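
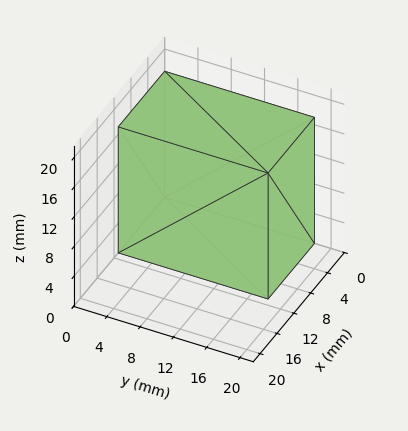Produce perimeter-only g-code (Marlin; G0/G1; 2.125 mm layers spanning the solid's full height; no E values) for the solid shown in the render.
Reading the render: the shape is a rectangular box, roughly 11 × 18 mm footprint and 17 mm tall (dimensions read to the nearest mm from the axis ticks). For the g-code, the solid's height is divided into equal slices at the stated Δz and each level perimeter traced with G1 moves after a G0 lift.

; perimeter-only toolpath
G21 ; units = mm
G90 ; absolute positioning
G28 ; home
; layer 1
G0 Z2.125
G0 X0.000 Y0.000
G1 X11.000 Y0.000
G1 X11.000 Y18.000
G1 X0.000 Y18.000
G1 X0.000 Y0.000
; layer 2
G0 Z4.250
G0 X0.000 Y0.000
G1 X11.000 Y0.000
G1 X11.000 Y18.000
G1 X0.000 Y18.000
G1 X0.000 Y0.000
; layer 3
G0 Z6.375
G0 X0.000 Y0.000
G1 X11.000 Y0.000
G1 X11.000 Y18.000
G1 X0.000 Y18.000
G1 X0.000 Y0.000
; layer 4
G0 Z8.500
G0 X0.000 Y0.000
G1 X11.000 Y0.000
G1 X11.000 Y18.000
G1 X0.000 Y18.000
G1 X0.000 Y0.000
; layer 5
G0 Z10.625
G0 X0.000 Y0.000
G1 X11.000 Y0.000
G1 X11.000 Y18.000
G1 X0.000 Y18.000
G1 X0.000 Y0.000
; layer 6
G0 Z12.750
G0 X0.000 Y0.000
G1 X11.000 Y0.000
G1 X11.000 Y18.000
G1 X0.000 Y18.000
G1 X0.000 Y0.000
; layer 7
G0 Z14.875
G0 X0.000 Y0.000
G1 X11.000 Y0.000
G1 X11.000 Y18.000
G1 X0.000 Y18.000
G1 X0.000 Y0.000
; layer 8
G0 Z17.000
G0 X0.000 Y0.000
G1 X11.000 Y0.000
G1 X11.000 Y18.000
G1 X0.000 Y18.000
G1 X0.000 Y0.000
M2 ; end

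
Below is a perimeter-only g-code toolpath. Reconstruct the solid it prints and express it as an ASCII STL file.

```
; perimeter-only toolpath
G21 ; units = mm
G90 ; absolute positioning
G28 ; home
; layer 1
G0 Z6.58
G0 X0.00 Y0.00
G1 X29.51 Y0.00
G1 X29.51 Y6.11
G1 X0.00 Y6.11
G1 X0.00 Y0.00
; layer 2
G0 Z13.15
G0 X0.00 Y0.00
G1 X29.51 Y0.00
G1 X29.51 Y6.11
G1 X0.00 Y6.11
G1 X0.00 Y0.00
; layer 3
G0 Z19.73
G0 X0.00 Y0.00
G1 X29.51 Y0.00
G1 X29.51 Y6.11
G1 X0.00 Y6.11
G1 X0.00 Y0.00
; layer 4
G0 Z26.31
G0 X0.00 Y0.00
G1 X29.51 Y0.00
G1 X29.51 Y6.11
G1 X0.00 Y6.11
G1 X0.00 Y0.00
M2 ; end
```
solid part
  facet normal 0.0000 0.0000 -1.0000
    outer loop
      vertex 29.51 6.11 0.00
      vertex 29.51 0.00 0.00
      vertex 0.00 0.00 0.00
    endloop
  endfacet
  facet normal 0.0000 0.0000 -1.0000
    outer loop
      vertex 0.00 6.11 0.00
      vertex 29.51 6.11 0.00
      vertex 0.00 0.00 0.00
    endloop
  endfacet
  facet normal 0.0000 0.0000 1.0000
    outer loop
      vertex 0.00 0.00 26.31
      vertex 29.51 0.00 26.31
      vertex 29.51 6.11 26.31
    endloop
  endfacet
  facet normal 0.0000 0.0000 1.0000
    outer loop
      vertex 0.00 0.00 26.31
      vertex 29.51 6.11 26.31
      vertex 0.00 6.11 26.31
    endloop
  endfacet
  facet normal 0.0000 -1.0000 0.0000
    outer loop
      vertex 0.00 0.00 0.00
      vertex 29.51 0.00 0.00
      vertex 29.51 0.00 26.31
    endloop
  endfacet
  facet normal 0.0000 -1.0000 0.0000
    outer loop
      vertex 0.00 0.00 0.00
      vertex 29.51 0.00 26.31
      vertex 0.00 0.00 26.31
    endloop
  endfacet
  facet normal 0.0000 1.0000 0.0000
    outer loop
      vertex 29.51 6.11 26.31
      vertex 29.51 6.11 0.00
      vertex 0.00 6.11 0.00
    endloop
  endfacet
  facet normal 0.0000 1.0000 0.0000
    outer loop
      vertex 0.00 6.11 26.31
      vertex 29.51 6.11 26.31
      vertex 0.00 6.11 0.00
    endloop
  endfacet
  facet normal -1.0000 0.0000 0.0000
    outer loop
      vertex 0.00 6.11 26.31
      vertex 0.00 6.11 0.00
      vertex 0.00 0.00 0.00
    endloop
  endfacet
  facet normal -1.0000 0.0000 0.0000
    outer loop
      vertex 0.00 0.00 26.31
      vertex 0.00 6.11 26.31
      vertex 0.00 0.00 0.00
    endloop
  endfacet
  facet normal 1.0000 0.0000 0.0000
    outer loop
      vertex 29.51 0.00 0.00
      vertex 29.51 6.11 0.00
      vertex 29.51 6.11 26.31
    endloop
  endfacet
  facet normal 1.0000 0.0000 0.0000
    outer loop
      vertex 29.51 0.00 0.00
      vertex 29.51 6.11 26.31
      vertex 29.51 0.00 26.31
    endloop
  endfacet
endsolid part

The G0 Z moves step by Δz≈6.58 mm. Every layer's G1 loop is the same polygon, so the solid is a straight extrusion of it from z=0 to z≈26.3. Closing with flat bottom and top caps and triangulating gives 12 facets — a rectangular box, roughly 29.5 × 6.11 mm footprint and 26.3 mm tall.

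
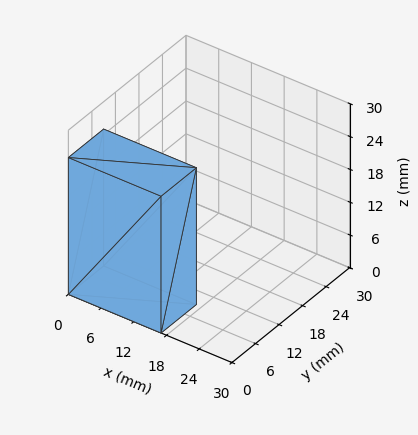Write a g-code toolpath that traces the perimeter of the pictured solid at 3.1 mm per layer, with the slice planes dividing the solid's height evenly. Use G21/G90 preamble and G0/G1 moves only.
Reading the render: the shape is a rectangular box, roughly 17 × 9 mm footprint and 25 mm tall (dimensions read to the nearest mm from the axis ticks). For the g-code, the solid's height is divided into equal slices at the stated Δz and each level perimeter traced with G1 moves after a G0 lift.

; perimeter-only toolpath
G21 ; units = mm
G90 ; absolute positioning
G28 ; home
; layer 1
G0 Z3.1
G0 X0.0 Y0.0
G1 X17.0 Y0.0
G1 X17.0 Y9.0
G1 X0.0 Y9.0
G1 X0.0 Y0.0
; layer 2
G0 Z6.2
G0 X0.0 Y0.0
G1 X17.0 Y0.0
G1 X17.0 Y9.0
G1 X0.0 Y9.0
G1 X0.0 Y0.0
; layer 3
G0 Z9.4
G0 X0.0 Y0.0
G1 X17.0 Y0.0
G1 X17.0 Y9.0
G1 X0.0 Y9.0
G1 X0.0 Y0.0
; layer 4
G0 Z12.5
G0 X0.0 Y0.0
G1 X17.0 Y0.0
G1 X17.0 Y9.0
G1 X0.0 Y9.0
G1 X0.0 Y0.0
; layer 5
G0 Z15.6
G0 X0.0 Y0.0
G1 X17.0 Y0.0
G1 X17.0 Y9.0
G1 X0.0 Y9.0
G1 X0.0 Y0.0
; layer 6
G0 Z18.8
G0 X0.0 Y0.0
G1 X17.0 Y0.0
G1 X17.0 Y9.0
G1 X0.0 Y9.0
G1 X0.0 Y0.0
; layer 7
G0 Z21.9
G0 X0.0 Y0.0
G1 X17.0 Y0.0
G1 X17.0 Y9.0
G1 X0.0 Y9.0
G1 X0.0 Y0.0
; layer 8
G0 Z25.0
G0 X0.0 Y0.0
G1 X17.0 Y0.0
G1 X17.0 Y9.0
G1 X0.0 Y9.0
G1 X0.0 Y0.0
M2 ; end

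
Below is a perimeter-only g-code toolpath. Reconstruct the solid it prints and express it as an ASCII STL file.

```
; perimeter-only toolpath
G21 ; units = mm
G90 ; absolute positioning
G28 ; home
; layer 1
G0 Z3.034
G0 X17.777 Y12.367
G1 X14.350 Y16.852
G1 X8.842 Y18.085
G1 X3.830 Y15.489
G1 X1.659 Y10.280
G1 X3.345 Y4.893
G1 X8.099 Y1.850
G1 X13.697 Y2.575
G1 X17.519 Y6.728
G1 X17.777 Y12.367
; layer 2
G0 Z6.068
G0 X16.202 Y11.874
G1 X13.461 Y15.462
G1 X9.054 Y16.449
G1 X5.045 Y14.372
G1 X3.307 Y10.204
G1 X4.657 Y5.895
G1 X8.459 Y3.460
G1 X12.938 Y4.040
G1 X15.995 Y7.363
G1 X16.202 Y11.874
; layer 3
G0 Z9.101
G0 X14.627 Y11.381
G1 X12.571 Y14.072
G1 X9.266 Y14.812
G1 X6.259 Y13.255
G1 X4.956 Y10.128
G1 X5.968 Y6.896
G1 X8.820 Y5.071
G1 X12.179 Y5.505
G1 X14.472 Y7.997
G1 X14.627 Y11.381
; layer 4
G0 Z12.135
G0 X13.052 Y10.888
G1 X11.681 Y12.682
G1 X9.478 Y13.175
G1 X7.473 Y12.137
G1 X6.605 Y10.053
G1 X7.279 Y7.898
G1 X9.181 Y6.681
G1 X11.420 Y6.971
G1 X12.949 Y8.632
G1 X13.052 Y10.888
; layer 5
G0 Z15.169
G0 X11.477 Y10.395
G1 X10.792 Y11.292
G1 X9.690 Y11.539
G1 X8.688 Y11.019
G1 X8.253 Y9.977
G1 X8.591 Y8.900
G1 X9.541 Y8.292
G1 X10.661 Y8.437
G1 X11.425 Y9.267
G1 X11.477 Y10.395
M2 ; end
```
solid part
  facet normal 0.0000 0.0000 -1.0000
    outer loop
      vertex 8.630 19.722 0.000
      vertex 15.240 18.242 0.000
      vertex 19.352 12.860 0.000
    endloop
  endfacet
  facet normal 0.0000 0.0000 -1.0000
    outer loop
      vertex 2.616 16.607 0.000
      vertex 8.630 19.722 0.000
      vertex 19.352 12.860 0.000
    endloop
  endfacet
  facet normal 0.0000 0.0000 -1.0000
    outer loop
      vertex 0.010 10.355 0.000
      vertex 2.616 16.607 0.000
      vertex 19.352 12.860 0.000
    endloop
  endfacet
  facet normal 0.0000 0.0000 -1.0000
    outer loop
      vertex 2.034 3.891 0.000
      vertex 0.010 10.355 0.000
      vertex 19.352 12.860 0.000
    endloop
  endfacet
  facet normal 0.0000 0.0000 -1.0000
    outer loop
      vertex 7.738 0.239 0.000
      vertex 2.034 3.891 0.000
      vertex 19.352 12.860 0.000
    endloop
  endfacet
  facet normal 0.0000 0.0000 -1.0000
    outer loop
      vertex 14.456 1.109 0.000
      vertex 7.738 0.239 0.000
      vertex 19.352 12.860 0.000
    endloop
  endfacet
  facet normal 0.0000 0.0000 -1.0000
    outer loop
      vertex 19.042 6.093 0.000
      vertex 14.456 1.109 0.000
      vertex 19.352 12.860 0.000
    endloop
  endfacet
  facet normal 0.7075 0.5406 0.4552
    outer loop
      vertex 19.352 12.860 0.000
      vertex 15.240 18.242 0.000
      vertex 9.902 9.902 18.203
    endloop
  endfacet
  facet normal 0.1945 0.8689 0.4552
    outer loop
      vertex 15.240 18.242 0.000
      vertex 8.630 19.722 0.000
      vertex 9.902 9.902 18.203
    endloop
  endfacet
  facet normal -0.4095 0.7907 0.4552
    outer loop
      vertex 8.630 19.722 0.000
      vertex 2.616 16.607 0.000
      vertex 9.902 9.902 18.203
    endloop
  endfacet
  facet normal -0.8219 0.3426 0.4552
    outer loop
      vertex 2.616 16.607 0.000
      vertex 0.010 10.355 0.000
      vertex 9.902 9.902 18.203
    endloop
  endfacet
  facet normal -0.8497 -0.2661 0.4551
    outer loop
      vertex 0.010 10.355 0.000
      vertex 2.034 3.891 0.000
      vertex 9.902 9.902 18.203
    endloop
  endfacet
  facet normal -0.4801 -0.7499 0.4552
    outer loop
      vertex 2.034 3.891 0.000
      vertex 7.738 0.239 0.000
      vertex 9.902 9.902 18.203
    endloop
  endfacet
  facet normal 0.1144 -0.8830 0.4552
    outer loop
      vertex 7.738 0.239 0.000
      vertex 14.456 1.109 0.000
      vertex 9.902 9.902 18.203
    endloop
  endfacet
  facet normal 0.6552 -0.6029 0.4552
    outer loop
      vertex 14.456 1.109 0.000
      vertex 19.042 6.093 0.000
      vertex 9.902 9.902 18.203
    endloop
  endfacet
  facet normal 0.8895 -0.0407 0.4551
    outer loop
      vertex 19.042 6.093 0.000
      vertex 19.352 12.860 0.000
      vertex 9.902 9.902 18.203
    endloop
  endfacet
endsolid part

The G0 Z moves step by Δz≈3.034 mm. The G1 loops shrink linearly with z, so the solid tapers from its base footprint up to z≈18.2. Closing with a flat bottom cap and the tapered top and triangulating gives 16 facets — a regular 9-sided pyramid, base circumscribed radius ≈ 9.9 mm, apex at z ≈ 18.2 mm.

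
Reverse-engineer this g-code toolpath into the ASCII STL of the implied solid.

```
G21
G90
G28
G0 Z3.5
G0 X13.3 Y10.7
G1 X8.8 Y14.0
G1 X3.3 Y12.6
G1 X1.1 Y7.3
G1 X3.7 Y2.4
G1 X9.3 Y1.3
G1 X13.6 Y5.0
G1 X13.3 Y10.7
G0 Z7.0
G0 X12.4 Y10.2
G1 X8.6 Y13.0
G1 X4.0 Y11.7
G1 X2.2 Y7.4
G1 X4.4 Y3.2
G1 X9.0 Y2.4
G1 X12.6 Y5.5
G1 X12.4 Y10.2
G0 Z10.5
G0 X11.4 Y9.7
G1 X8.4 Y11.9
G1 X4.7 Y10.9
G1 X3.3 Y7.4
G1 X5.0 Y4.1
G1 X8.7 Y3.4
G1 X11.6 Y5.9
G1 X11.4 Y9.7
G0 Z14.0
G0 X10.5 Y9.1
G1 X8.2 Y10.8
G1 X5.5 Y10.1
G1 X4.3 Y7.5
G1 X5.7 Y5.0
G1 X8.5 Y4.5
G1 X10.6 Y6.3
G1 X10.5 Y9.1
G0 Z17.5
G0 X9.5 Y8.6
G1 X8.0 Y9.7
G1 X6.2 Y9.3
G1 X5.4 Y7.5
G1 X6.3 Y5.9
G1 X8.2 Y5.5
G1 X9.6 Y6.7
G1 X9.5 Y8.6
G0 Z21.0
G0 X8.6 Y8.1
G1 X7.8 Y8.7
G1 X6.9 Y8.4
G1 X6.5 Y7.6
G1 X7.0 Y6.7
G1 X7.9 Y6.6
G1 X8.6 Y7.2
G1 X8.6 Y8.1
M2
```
solid part
  facet normal 0.0000 0.0000 -1.0000
    outer loop
      vertex 2.6 13.4 0.0
      vertex 9.0 15.1 0.0
      vertex 14.3 11.2 0.0
    endloop
  endfacet
  facet normal 0.0000 0.0000 -1.0000
    outer loop
      vertex 0.0 7.3 0.0
      vertex 2.6 13.4 0.0
      vertex 14.3 11.2 0.0
    endloop
  endfacet
  facet normal 0.0000 0.0000 -1.0000
    outer loop
      vertex 3.1 1.5 0.0
      vertex 0.0 7.3 0.0
      vertex 14.3 11.2 0.0
    endloop
  endfacet
  facet normal 0.0000 0.0000 -1.0000
    outer loop
      vertex 9.6 0.3 0.0
      vertex 3.1 1.5 0.0
      vertex 14.3 11.2 0.0
    endloop
  endfacet
  facet normal 0.0000 0.0000 -1.0000
    outer loop
      vertex 14.6 4.6 0.0
      vertex 9.6 0.3 0.0
      vertex 14.3 11.2 0.0
    endloop
  endfacet
  facet normal 0.5707 0.7755 0.2700
    outer loop
      vertex 14.3 11.2 0.0
      vertex 9.0 15.1 0.0
      vertex 7.6 7.6 24.5
    endloop
  endfacet
  facet normal -0.2471 0.9304 0.2707
    outer loop
      vertex 9.0 15.1 0.0
      vertex 2.6 13.4 0.0
      vertex 7.6 7.6 24.5
    endloop
  endfacet
  facet normal -0.8857 0.3775 0.2701
    outer loop
      vertex 2.6 13.4 0.0
      vertex 0.0 7.3 0.0
      vertex 7.6 7.6 24.5
    endloop
  endfacet
  facet normal -0.8494 -0.4540 0.2691
    outer loop
      vertex 0.0 7.3 0.0
      vertex 3.1 1.5 0.0
      vertex 7.6 7.6 24.5
    endloop
  endfacet
  facet normal -0.1749 -0.9474 0.2680
    outer loop
      vertex 3.1 1.5 0.0
      vertex 9.6 0.3 0.0
      vertex 7.6 7.6 24.5
    endloop
  endfacet
  facet normal 0.6280 -0.7303 0.2689
    outer loop
      vertex 9.6 0.3 0.0
      vertex 14.6 4.6 0.0
      vertex 7.6 7.6 24.5
    endloop
  endfacet
  facet normal 0.9620 0.0437 0.2695
    outer loop
      vertex 14.6 4.6 0.0
      vertex 14.3 11.2 0.0
      vertex 7.6 7.6 24.5
    endloop
  endfacet
endsolid part

The G0 Z moves step by Δz≈3.5 mm. The G1 loops shrink linearly with z, so the solid tapers from its base footprint up to z≈24.5. Closing with a flat bottom cap and the tapered top and triangulating gives 12 facets — a regular 7-sided pyramid, base circumscribed radius ≈ 7.6 mm, apex at z ≈ 24.5 mm.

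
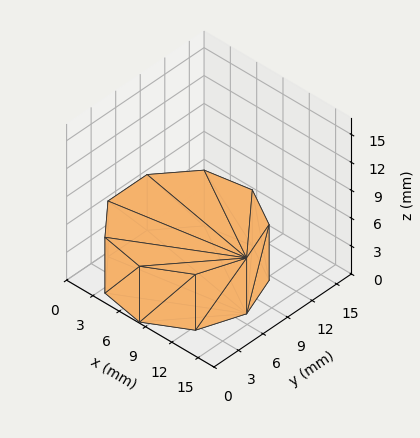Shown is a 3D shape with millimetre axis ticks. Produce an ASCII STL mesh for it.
Reading the render: the shape is a regular 9-sided prism (a cylinder approximated with 9 flat sides), circumscribed radius ≈ 7 mm, height ≈ 6 mm (dimensions read to the nearest mm from the axis ticks). For the STL, each face is triangulated and given an outward normal.

solid part
  facet normal 0.0000 0.0000 -1.0000
    outer loop
      vertex 8.22 13.89 0.00
      vertex 12.36 11.50 0.00
      vertex 14.00 7.00 0.00
    endloop
  endfacet
  facet normal 0.0000 0.0000 -1.0000
    outer loop
      vertex 3.50 13.06 0.00
      vertex 8.22 13.89 0.00
      vertex 14.00 7.00 0.00
    endloop
  endfacet
  facet normal 0.0000 0.0000 -1.0000
    outer loop
      vertex 0.42 9.39 0.00
      vertex 3.50 13.06 0.00
      vertex 14.00 7.00 0.00
    endloop
  endfacet
  facet normal 0.0000 0.0000 -1.0000
    outer loop
      vertex 0.42 4.61 0.00
      vertex 0.42 9.39 0.00
      vertex 14.00 7.00 0.00
    endloop
  endfacet
  facet normal 0.0000 0.0000 -1.0000
    outer loop
      vertex 3.50 0.94 0.00
      vertex 0.42 4.61 0.00
      vertex 14.00 7.00 0.00
    endloop
  endfacet
  facet normal 0.0000 0.0000 -1.0000
    outer loop
      vertex 8.22 0.11 0.00
      vertex 3.50 0.94 0.00
      vertex 14.00 7.00 0.00
    endloop
  endfacet
  facet normal 0.0000 0.0000 -1.0000
    outer loop
      vertex 12.36 2.50 0.00
      vertex 8.22 0.11 0.00
      vertex 14.00 7.00 0.00
    endloop
  endfacet
  facet normal 0.0000 0.0000 1.0000
    outer loop
      vertex 14.00 7.00 6.00
      vertex 12.36 11.50 6.00
      vertex 8.22 13.89 6.00
    endloop
  endfacet
  facet normal 0.0000 0.0000 1.0000
    outer loop
      vertex 14.00 7.00 6.00
      vertex 8.22 13.89 6.00
      vertex 3.50 13.06 6.00
    endloop
  endfacet
  facet normal 0.0000 0.0000 1.0000
    outer loop
      vertex 14.00 7.00 6.00
      vertex 3.50 13.06 6.00
      vertex 0.42 9.39 6.00
    endloop
  endfacet
  facet normal 0.0000 0.0000 1.0000
    outer loop
      vertex 14.00 7.00 6.00
      vertex 0.42 9.39 6.00
      vertex 0.42 4.61 6.00
    endloop
  endfacet
  facet normal 0.0000 0.0000 1.0000
    outer loop
      vertex 14.00 7.00 6.00
      vertex 0.42 4.61 6.00
      vertex 3.50 0.94 6.00
    endloop
  endfacet
  facet normal 0.0000 0.0000 1.0000
    outer loop
      vertex 14.00 7.00 6.00
      vertex 3.50 0.94 6.00
      vertex 8.22 0.11 6.00
    endloop
  endfacet
  facet normal 0.0000 0.0000 1.0000
    outer loop
      vertex 14.00 7.00 6.00
      vertex 8.22 0.11 6.00
      vertex 12.36 2.50 6.00
    endloop
  endfacet
  facet normal 0.9395 0.3424 0.0000
    outer loop
      vertex 14.00 7.00 0.00
      vertex 12.36 11.50 0.00
      vertex 12.36 11.50 6.00
    endloop
  endfacet
  facet normal 0.9395 0.3424 0.0000
    outer loop
      vertex 14.00 7.00 0.00
      vertex 12.36 11.50 6.00
      vertex 14.00 7.00 6.00
    endloop
  endfacet
  facet normal 0.5000 0.8660 0.0000
    outer loop
      vertex 12.36 11.50 0.00
      vertex 8.22 13.89 0.00
      vertex 8.22 13.89 6.00
    endloop
  endfacet
  facet normal 0.5000 0.8660 0.0000
    outer loop
      vertex 12.36 11.50 0.00
      vertex 8.22 13.89 6.00
      vertex 12.36 11.50 6.00
    endloop
  endfacet
  facet normal -0.1732 0.9849 0.0000
    outer loop
      vertex 8.22 13.89 0.00
      vertex 3.50 13.06 0.00
      vertex 3.50 13.06 6.00
    endloop
  endfacet
  facet normal -0.1732 0.9849 0.0000
    outer loop
      vertex 8.22 13.89 0.00
      vertex 3.50 13.06 6.00
      vertex 8.22 13.89 6.00
    endloop
  endfacet
  facet normal -0.7660 0.6428 0.0000
    outer loop
      vertex 3.50 13.06 0.00
      vertex 0.42 9.39 0.00
      vertex 0.42 9.39 6.00
    endloop
  endfacet
  facet normal -0.7660 0.6428 0.0000
    outer loop
      vertex 3.50 13.06 0.00
      vertex 0.42 9.39 6.00
      vertex 3.50 13.06 6.00
    endloop
  endfacet
  facet normal -1.0000 0.0000 0.0000
    outer loop
      vertex 0.42 9.39 0.00
      vertex 0.42 4.61 0.00
      vertex 0.42 4.61 6.00
    endloop
  endfacet
  facet normal -1.0000 0.0000 0.0000
    outer loop
      vertex 0.42 9.39 0.00
      vertex 0.42 4.61 6.00
      vertex 0.42 9.39 6.00
    endloop
  endfacet
  facet normal -0.7660 -0.6428 0.0000
    outer loop
      vertex 0.42 4.61 0.00
      vertex 3.50 0.94 0.00
      vertex 3.50 0.94 6.00
    endloop
  endfacet
  facet normal -0.7660 -0.6428 0.0000
    outer loop
      vertex 0.42 4.61 0.00
      vertex 3.50 0.94 6.00
      vertex 0.42 4.61 6.00
    endloop
  endfacet
  facet normal -0.1732 -0.9849 0.0000
    outer loop
      vertex 3.50 0.94 0.00
      vertex 8.22 0.11 0.00
      vertex 8.22 0.11 6.00
    endloop
  endfacet
  facet normal -0.1732 -0.9849 0.0000
    outer loop
      vertex 3.50 0.94 0.00
      vertex 8.22 0.11 6.00
      vertex 3.50 0.94 6.00
    endloop
  endfacet
  facet normal 0.5000 -0.8660 0.0000
    outer loop
      vertex 8.22 0.11 0.00
      vertex 12.36 2.50 0.00
      vertex 12.36 2.50 6.00
    endloop
  endfacet
  facet normal 0.5000 -0.8660 0.0000
    outer loop
      vertex 8.22 0.11 0.00
      vertex 12.36 2.50 6.00
      vertex 8.22 0.11 6.00
    endloop
  endfacet
  facet normal 0.9395 -0.3424 0.0000
    outer loop
      vertex 12.36 2.50 0.00
      vertex 14.00 7.00 0.00
      vertex 14.00 7.00 6.00
    endloop
  endfacet
  facet normal 0.9395 -0.3424 0.0000
    outer loop
      vertex 12.36 2.50 0.00
      vertex 14.00 7.00 6.00
      vertex 12.36 2.50 6.00
    endloop
  endfacet
endsolid part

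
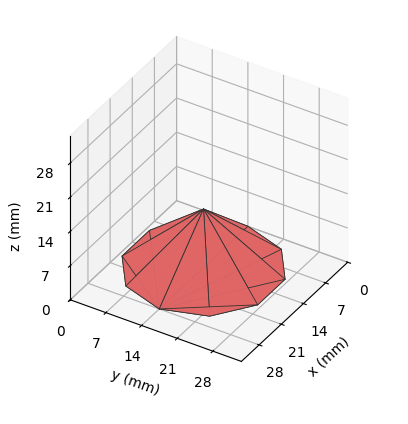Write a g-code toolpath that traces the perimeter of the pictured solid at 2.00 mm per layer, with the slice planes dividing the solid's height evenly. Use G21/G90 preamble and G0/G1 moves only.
Reading the render: the shape is a regular 10-sided pyramid, base circumscribed radius ≈ 14 mm, apex at z ≈ 12 mm (dimensions read to the nearest mm from the axis ticks). For the g-code, the solid's height is divided into equal slices at the stated Δz and each level perimeter traced with G1 moves after a G0 lift.

; perimeter-only toolpath
G21 ; units = mm
G90 ; absolute positioning
G28 ; home
; layer 1
G0 Z2.00
G0 X25.67 Y14.00
G1 X23.44 Y20.86
G1 X17.61 Y25.09
G1 X10.39 Y25.09
G1 X4.56 Y20.86
G1 X2.33 Y14.00
G1 X4.56 Y7.14
G1 X10.39 Y2.91
G1 X17.61 Y2.91
G1 X23.44 Y7.14
G1 X25.67 Y14.00
; layer 2
G0 Z4.00
G0 X23.33 Y14.00
G1 X21.55 Y19.49
G1 X16.89 Y22.87
G1 X11.11 Y22.87
G1 X6.45 Y19.49
G1 X4.67 Y14.00
G1 X6.45 Y8.51
G1 X11.11 Y5.13
G1 X16.89 Y5.13
G1 X21.55 Y8.51
G1 X23.33 Y14.00
; layer 3
G0 Z6.00
G0 X21.00 Y14.00
G1 X19.66 Y18.12
G1 X16.16 Y20.66
G1 X11.84 Y20.66
G1 X8.34 Y18.12
G1 X7.00 Y14.00
G1 X8.34 Y9.88
G1 X11.84 Y7.34
G1 X16.16 Y7.34
G1 X19.66 Y9.88
G1 X21.00 Y14.00
; layer 4
G0 Z8.00
G0 X18.67 Y14.00
G1 X17.78 Y16.74
G1 X15.44 Y18.44
G1 X12.56 Y18.44
G1 X10.22 Y16.74
G1 X9.33 Y14.00
G1 X10.22 Y11.26
G1 X12.56 Y9.56
G1 X15.44 Y9.56
G1 X17.78 Y11.26
G1 X18.67 Y14.00
; layer 5
G0 Z10.00
G0 X16.33 Y14.00
G1 X15.89 Y15.37
G1 X14.72 Y16.22
G1 X13.28 Y16.22
G1 X12.11 Y15.37
G1 X11.67 Y14.00
G1 X12.11 Y12.63
G1 X13.28 Y11.78
G1 X14.72 Y11.78
G1 X15.89 Y12.63
G1 X16.33 Y14.00
M2 ; end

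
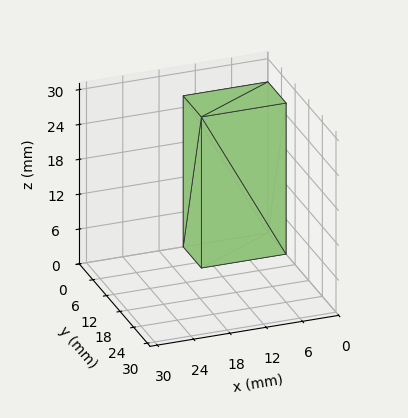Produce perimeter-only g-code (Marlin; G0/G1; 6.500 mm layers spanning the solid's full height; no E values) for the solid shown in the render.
Reading the render: the shape is a rectangular box, roughly 14 × 8 mm footprint and 26 mm tall (dimensions read to the nearest mm from the axis ticks). For the g-code, the solid's height is divided into equal slices at the stated Δz and each level perimeter traced with G1 moves after a G0 lift.

; perimeter-only toolpath
G21 ; units = mm
G90 ; absolute positioning
G28 ; home
; layer 1
G0 Z6.500
G0 X0.000 Y0.000
G1 X14.000 Y0.000
G1 X14.000 Y8.000
G1 X0.000 Y8.000
G1 X0.000 Y0.000
; layer 2
G0 Z13.000
G0 X0.000 Y0.000
G1 X14.000 Y0.000
G1 X14.000 Y8.000
G1 X0.000 Y8.000
G1 X0.000 Y0.000
; layer 3
G0 Z19.500
G0 X0.000 Y0.000
G1 X14.000 Y0.000
G1 X14.000 Y8.000
G1 X0.000 Y8.000
G1 X0.000 Y0.000
; layer 4
G0 Z26.000
G0 X0.000 Y0.000
G1 X14.000 Y0.000
G1 X14.000 Y8.000
G1 X0.000 Y8.000
G1 X0.000 Y0.000
M2 ; end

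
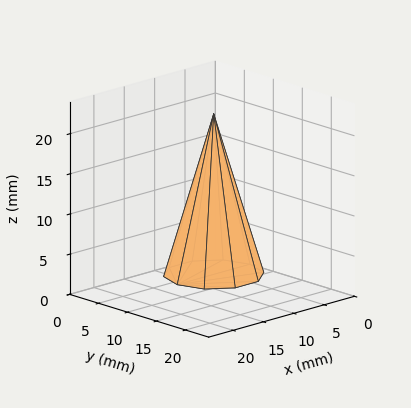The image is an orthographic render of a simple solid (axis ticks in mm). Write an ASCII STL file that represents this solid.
Reading the render: the shape is a regular 10-sided pyramid, base circumscribed radius ≈ 6 mm, apex at z ≈ 20 mm (dimensions read to the nearest mm from the axis ticks). For the STL, each face is triangulated and given an outward normal.

solid part
  facet normal 0.0000 0.0000 -1.0000
    outer loop
      vertex 7.9 11.7 0.0
      vertex 10.9 9.5 0.0
      vertex 12.0 6.0 0.0
    endloop
  endfacet
  facet normal 0.0000 0.0000 -1.0000
    outer loop
      vertex 4.1 11.7 0.0
      vertex 7.9 11.7 0.0
      vertex 12.0 6.0 0.0
    endloop
  endfacet
  facet normal 0.0000 0.0000 -1.0000
    outer loop
      vertex 1.1 9.5 0.0
      vertex 4.1 11.7 0.0
      vertex 12.0 6.0 0.0
    endloop
  endfacet
  facet normal 0.0000 0.0000 -1.0000
    outer loop
      vertex 0.0 6.0 0.0
      vertex 1.1 9.5 0.0
      vertex 12.0 6.0 0.0
    endloop
  endfacet
  facet normal 0.0000 0.0000 -1.0000
    outer loop
      vertex 1.1 2.5 0.0
      vertex 0.0 6.0 0.0
      vertex 12.0 6.0 0.0
    endloop
  endfacet
  facet normal 0.0000 0.0000 -1.0000
    outer loop
      vertex 4.1 0.3 0.0
      vertex 1.1 2.5 0.0
      vertex 12.0 6.0 0.0
    endloop
  endfacet
  facet normal 0.0000 0.0000 -1.0000
    outer loop
      vertex 7.9 0.3 0.0
      vertex 4.1 0.3 0.0
      vertex 12.0 6.0 0.0
    endloop
  endfacet
  facet normal 0.0000 0.0000 -1.0000
    outer loop
      vertex 10.9 2.5 0.0
      vertex 7.9 0.3 0.0
      vertex 12.0 6.0 0.0
    endloop
  endfacet
  facet normal 0.9172 0.2883 0.2752
    outer loop
      vertex 12.0 6.0 0.0
      vertex 10.9 9.5 0.0
      vertex 6.0 6.0 20.0
    endloop
  endfacet
  facet normal 0.5686 0.7753 0.2750
    outer loop
      vertex 10.9 9.5 0.0
      vertex 7.9 11.7 0.0
      vertex 6.0 6.0 20.0
    endloop
  endfacet
  facet normal 0.0000 0.9617 0.2741
    outer loop
      vertex 7.9 11.7 0.0
      vertex 4.1 11.7 0.0
      vertex 6.0 6.0 20.0
    endloop
  endfacet
  facet normal -0.5686 0.7753 0.2750
    outer loop
      vertex 4.1 11.7 0.0
      vertex 1.1 9.5 0.0
      vertex 6.0 6.0 20.0
    endloop
  endfacet
  facet normal -0.9172 0.2883 0.2752
    outer loop
      vertex 1.1 9.5 0.0
      vertex 0.0 6.0 0.0
      vertex 6.0 6.0 20.0
    endloop
  endfacet
  facet normal -0.9172 -0.2883 0.2752
    outer loop
      vertex 0.0 6.0 0.0
      vertex 1.1 2.5 0.0
      vertex 6.0 6.0 20.0
    endloop
  endfacet
  facet normal -0.5686 -0.7753 0.2750
    outer loop
      vertex 1.1 2.5 0.0
      vertex 4.1 0.3 0.0
      vertex 6.0 6.0 20.0
    endloop
  endfacet
  facet normal 0.0000 -0.9617 0.2741
    outer loop
      vertex 4.1 0.3 0.0
      vertex 7.9 0.3 0.0
      vertex 6.0 6.0 20.0
    endloop
  endfacet
  facet normal 0.5686 -0.7753 0.2750
    outer loop
      vertex 7.9 0.3 0.0
      vertex 10.9 2.5 0.0
      vertex 6.0 6.0 20.0
    endloop
  endfacet
  facet normal 0.9172 -0.2883 0.2752
    outer loop
      vertex 10.9 2.5 0.0
      vertex 12.0 6.0 0.0
      vertex 6.0 6.0 20.0
    endloop
  endfacet
endsolid part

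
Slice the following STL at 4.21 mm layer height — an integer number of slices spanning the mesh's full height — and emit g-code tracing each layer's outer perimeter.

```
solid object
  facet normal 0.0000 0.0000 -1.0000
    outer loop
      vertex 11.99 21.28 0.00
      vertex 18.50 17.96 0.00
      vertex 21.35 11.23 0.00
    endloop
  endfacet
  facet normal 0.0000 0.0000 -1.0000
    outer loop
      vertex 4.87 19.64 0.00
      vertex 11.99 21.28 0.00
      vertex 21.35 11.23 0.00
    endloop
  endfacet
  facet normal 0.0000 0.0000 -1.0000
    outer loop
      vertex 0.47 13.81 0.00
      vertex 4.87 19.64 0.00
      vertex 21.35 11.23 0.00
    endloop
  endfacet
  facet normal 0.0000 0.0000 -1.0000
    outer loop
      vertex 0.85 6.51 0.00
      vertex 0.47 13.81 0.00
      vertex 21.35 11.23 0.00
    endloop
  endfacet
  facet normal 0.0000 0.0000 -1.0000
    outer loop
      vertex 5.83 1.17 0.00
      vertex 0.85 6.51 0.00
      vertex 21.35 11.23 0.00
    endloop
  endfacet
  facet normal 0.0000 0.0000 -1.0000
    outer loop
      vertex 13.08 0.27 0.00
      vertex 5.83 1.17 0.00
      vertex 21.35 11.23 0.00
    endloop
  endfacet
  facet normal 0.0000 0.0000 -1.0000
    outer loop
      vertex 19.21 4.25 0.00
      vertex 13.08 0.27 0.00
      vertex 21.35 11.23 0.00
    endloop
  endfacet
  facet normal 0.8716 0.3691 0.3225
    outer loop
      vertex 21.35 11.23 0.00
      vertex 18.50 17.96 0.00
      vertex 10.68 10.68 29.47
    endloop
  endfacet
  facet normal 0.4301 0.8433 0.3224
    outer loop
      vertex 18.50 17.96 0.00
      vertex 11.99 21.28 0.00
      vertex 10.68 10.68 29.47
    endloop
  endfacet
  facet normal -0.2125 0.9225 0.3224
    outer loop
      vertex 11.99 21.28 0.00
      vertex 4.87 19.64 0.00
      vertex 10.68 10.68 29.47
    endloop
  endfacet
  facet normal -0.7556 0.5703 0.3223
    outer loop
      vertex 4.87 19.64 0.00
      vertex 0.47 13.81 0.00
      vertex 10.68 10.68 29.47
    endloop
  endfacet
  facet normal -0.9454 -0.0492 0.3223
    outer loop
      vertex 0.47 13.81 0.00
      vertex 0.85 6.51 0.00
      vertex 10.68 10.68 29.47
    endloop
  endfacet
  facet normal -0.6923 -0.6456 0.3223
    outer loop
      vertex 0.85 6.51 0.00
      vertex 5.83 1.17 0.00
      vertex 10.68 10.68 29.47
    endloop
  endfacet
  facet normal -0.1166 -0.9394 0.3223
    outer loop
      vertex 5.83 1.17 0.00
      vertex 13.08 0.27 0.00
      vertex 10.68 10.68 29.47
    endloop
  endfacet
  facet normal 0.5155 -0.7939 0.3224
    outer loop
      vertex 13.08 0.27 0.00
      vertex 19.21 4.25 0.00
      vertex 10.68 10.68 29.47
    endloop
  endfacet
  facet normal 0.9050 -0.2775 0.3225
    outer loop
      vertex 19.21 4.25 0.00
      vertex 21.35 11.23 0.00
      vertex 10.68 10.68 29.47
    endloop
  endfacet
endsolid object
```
; perimeter-only toolpath
G21 ; units = mm
G90 ; absolute positioning
G28 ; home
; layer 1
G0 Z4.21
G0 X19.83 Y11.15
G1 X17.38 Y16.92
G1 X11.80 Y19.77
G1 X5.70 Y18.36
G1 X1.93 Y13.36
G1 X2.25 Y7.11
G1 X6.52 Y2.53
G1 X12.74 Y1.76
G1 X17.99 Y5.17
G1 X19.83 Y11.15
; layer 2
G0 Z8.42
G0 X18.30 Y11.07
G1 X16.27 Y15.88
G1 X11.62 Y18.25
G1 X6.53 Y17.08
G1 X3.39 Y12.92
G1 X3.66 Y7.70
G1 X7.22 Y3.89
G1 X12.39 Y3.24
G1 X16.77 Y6.09
G1 X18.30 Y11.07
; layer 3
G0 Z12.63
G0 X16.78 Y10.99
G1 X15.15 Y14.84
G1 X11.43 Y16.74
G1 X7.36 Y15.80
G1 X4.85 Y12.47
G1 X5.06 Y8.30
G1 X7.91 Y5.25
G1 X12.05 Y4.73
G1 X15.55 Y7.01
G1 X16.78 Y10.99
; layer 4
G0 Z16.84
G0 X15.25 Y10.92
G1 X14.03 Y13.80
G1 X11.24 Y15.22
G1 X8.19 Y14.52
G1 X6.30 Y12.02
G1 X6.47 Y8.89
G1 X8.60 Y6.60
G1 X11.71 Y6.22
G1 X14.34 Y7.92
G1 X15.25 Y10.92
; layer 5
G0 Z21.05
G0 X13.73 Y10.84
G1 X12.91 Y12.76
G1 X11.05 Y13.71
G1 X9.02 Y13.24
G1 X7.76 Y11.57
G1 X7.87 Y9.49
G1 X9.29 Y7.96
G1 X11.37 Y7.71
G1 X13.12 Y8.84
G1 X13.73 Y10.84
; layer 6
G0 Z25.26
G0 X12.20 Y10.76
G1 X11.80 Y11.72
G1 X10.87 Y12.19
G1 X9.85 Y11.96
G1 X9.22 Y11.13
G1 X9.28 Y10.08
G1 X9.99 Y9.32
G1 X11.02 Y9.19
G1 X11.90 Y9.76
G1 X12.20 Y10.76
M2 ; end

The solid is a regular 9-sided pyramid, base circumscribed radius ≈ 10.7 mm, apex at z ≈ 29.5 mm. Slicing at Δz = 4.21 mm — 7 equal slices spanning the solid's height, so layer i sits at z = i·h/7 — gives 6 non-empty perimeters. Each is a 9-segment closed polygon; G0 lifts to the layer z and rapids to the start vertex, then G1 traces the edges. The cross-section shrinks linearly with z (the slice at the apex is degenerate and omitted).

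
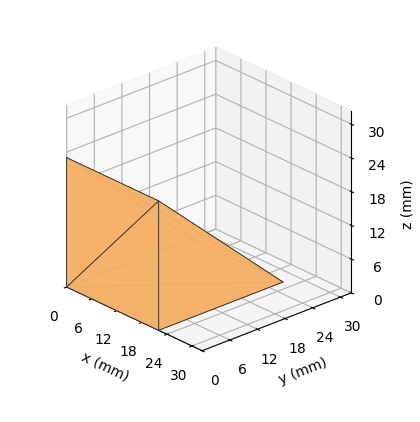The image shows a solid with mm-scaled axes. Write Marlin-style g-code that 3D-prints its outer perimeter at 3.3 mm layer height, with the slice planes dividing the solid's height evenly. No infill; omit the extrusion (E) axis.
Reading the render: the shape is a wedge (ramp): 22 × 27 mm base, rising to 23 mm along the y=0 edge and sloping linearly to z=0 at y=27 (dimensions read to the nearest mm from the axis ticks). For the g-code, the solid's height is divided into equal slices at the stated Δz and each level perimeter traced with G1 moves after a G0 lift.

; perimeter-only toolpath
G21 ; units = mm
G90 ; absolute positioning
G28 ; home
; layer 1
G0 Z3.3
G0 X0.0 Y0.0
G1 X22.0 Y0.0
G1 X22.0 Y23.1
G1 X0.0 Y23.1
G1 X0.0 Y0.0
; layer 2
G0 Z6.6
G0 X0.0 Y0.0
G1 X22.0 Y0.0
G1 X22.0 Y19.3
G1 X0.0 Y19.3
G1 X0.0 Y0.0
; layer 3
G0 Z9.9
G0 X0.0 Y0.0
G1 X22.0 Y0.0
G1 X22.0 Y15.4
G1 X0.0 Y15.4
G1 X0.0 Y0.0
; layer 4
G0 Z13.1
G0 X0.0 Y0.0
G1 X22.0 Y0.0
G1 X22.0 Y11.6
G1 X0.0 Y11.6
G1 X0.0 Y0.0
; layer 5
G0 Z16.4
G0 X0.0 Y0.0
G1 X22.0 Y0.0
G1 X22.0 Y7.7
G1 X0.0 Y7.7
G1 X0.0 Y0.0
; layer 6
G0 Z19.7
G0 X0.0 Y0.0
G1 X22.0 Y0.0
G1 X22.0 Y3.9
G1 X0.0 Y3.9
G1 X0.0 Y0.0
M2 ; end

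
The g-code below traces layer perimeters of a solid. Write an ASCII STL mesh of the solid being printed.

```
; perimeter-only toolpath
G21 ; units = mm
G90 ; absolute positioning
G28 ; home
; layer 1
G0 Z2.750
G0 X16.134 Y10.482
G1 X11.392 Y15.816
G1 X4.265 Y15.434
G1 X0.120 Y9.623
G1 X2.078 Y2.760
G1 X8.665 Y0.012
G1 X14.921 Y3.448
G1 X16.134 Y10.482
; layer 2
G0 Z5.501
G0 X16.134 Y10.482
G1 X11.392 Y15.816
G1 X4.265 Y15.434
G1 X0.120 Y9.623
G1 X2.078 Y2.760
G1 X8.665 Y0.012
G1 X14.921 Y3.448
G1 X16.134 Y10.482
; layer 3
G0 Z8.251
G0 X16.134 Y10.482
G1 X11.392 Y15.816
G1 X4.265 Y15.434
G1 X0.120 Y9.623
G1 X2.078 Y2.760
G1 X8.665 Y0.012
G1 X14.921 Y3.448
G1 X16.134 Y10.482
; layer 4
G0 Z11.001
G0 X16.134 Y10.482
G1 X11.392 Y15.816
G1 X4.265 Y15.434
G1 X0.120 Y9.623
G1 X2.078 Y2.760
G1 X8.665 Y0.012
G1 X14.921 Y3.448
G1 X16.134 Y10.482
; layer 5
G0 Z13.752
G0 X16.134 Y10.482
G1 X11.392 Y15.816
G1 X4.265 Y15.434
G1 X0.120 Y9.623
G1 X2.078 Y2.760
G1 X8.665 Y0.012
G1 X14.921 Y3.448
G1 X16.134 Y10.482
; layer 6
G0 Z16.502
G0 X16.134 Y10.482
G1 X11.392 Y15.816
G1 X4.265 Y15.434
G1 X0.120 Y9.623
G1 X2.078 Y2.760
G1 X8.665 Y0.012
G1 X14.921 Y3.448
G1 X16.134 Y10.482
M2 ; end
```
solid part
  facet normal 0.0000 0.0000 -1.0000
    outer loop
      vertex 4.265 15.434 0.000
      vertex 11.392 15.816 0.000
      vertex 16.134 10.482 0.000
    endloop
  endfacet
  facet normal 0.0000 0.0000 -1.0000
    outer loop
      vertex 0.120 9.623 0.000
      vertex 4.265 15.434 0.000
      vertex 16.134 10.482 0.000
    endloop
  endfacet
  facet normal 0.0000 0.0000 -1.0000
    outer loop
      vertex 2.078 2.760 0.000
      vertex 0.120 9.623 0.000
      vertex 16.134 10.482 0.000
    endloop
  endfacet
  facet normal 0.0000 0.0000 -1.0000
    outer loop
      vertex 8.665 0.012 0.000
      vertex 2.078 2.760 0.000
      vertex 16.134 10.482 0.000
    endloop
  endfacet
  facet normal 0.0000 0.0000 -1.0000
    outer loop
      vertex 14.921 3.448 0.000
      vertex 8.665 0.012 0.000
      vertex 16.134 10.482 0.000
    endloop
  endfacet
  facet normal 0.0000 0.0000 1.0000
    outer loop
      vertex 16.134 10.482 16.502
      vertex 11.392 15.816 16.502
      vertex 4.265 15.434 16.502
    endloop
  endfacet
  facet normal 0.0000 0.0000 1.0000
    outer loop
      vertex 16.134 10.482 16.502
      vertex 4.265 15.434 16.502
      vertex 0.120 9.623 16.502
    endloop
  endfacet
  facet normal 0.0000 0.0000 1.0000
    outer loop
      vertex 16.134 10.482 16.502
      vertex 0.120 9.623 16.502
      vertex 2.078 2.760 16.502
    endloop
  endfacet
  facet normal 0.0000 0.0000 1.0000
    outer loop
      vertex 16.134 10.482 16.502
      vertex 2.078 2.760 16.502
      vertex 8.665 0.012 16.502
    endloop
  endfacet
  facet normal 0.0000 0.0000 1.0000
    outer loop
      vertex 16.134 10.482 16.502
      vertex 8.665 0.012 16.502
      vertex 14.921 3.448 16.502
    endloop
  endfacet
  facet normal 0.7474 0.6644 0.0000
    outer loop
      vertex 16.134 10.482 0.000
      vertex 11.392 15.816 0.000
      vertex 11.392 15.816 16.502
    endloop
  endfacet
  facet normal 0.7474 0.6644 0.0000
    outer loop
      vertex 16.134 10.482 0.000
      vertex 11.392 15.816 16.502
      vertex 16.134 10.482 16.502
    endloop
  endfacet
  facet normal -0.0535 0.9986 0.0000
    outer loop
      vertex 11.392 15.816 0.000
      vertex 4.265 15.434 0.000
      vertex 4.265 15.434 16.502
    endloop
  endfacet
  facet normal -0.0535 0.9986 0.0000
    outer loop
      vertex 11.392 15.816 0.000
      vertex 4.265 15.434 16.502
      vertex 11.392 15.816 16.502
    endloop
  endfacet
  facet normal -0.8141 0.5807 0.0000
    outer loop
      vertex 4.265 15.434 0.000
      vertex 0.120 9.623 0.000
      vertex 0.120 9.623 16.502
    endloop
  endfacet
  facet normal -0.8141 0.5807 0.0000
    outer loop
      vertex 4.265 15.434 0.000
      vertex 0.120 9.623 16.502
      vertex 4.265 15.434 16.502
    endloop
  endfacet
  facet normal -0.9616 -0.2744 0.0000
    outer loop
      vertex 0.120 9.623 0.000
      vertex 2.078 2.760 0.000
      vertex 2.078 2.760 16.502
    endloop
  endfacet
  facet normal -0.9616 -0.2744 0.0000
    outer loop
      vertex 0.120 9.623 0.000
      vertex 2.078 2.760 16.502
      vertex 0.120 9.623 16.502
    endloop
  endfacet
  facet normal -0.3850 -0.9229 0.0000
    outer loop
      vertex 2.078 2.760 0.000
      vertex 8.665 0.012 0.000
      vertex 8.665 0.012 16.502
    endloop
  endfacet
  facet normal -0.3850 -0.9229 0.0000
    outer loop
      vertex 2.078 2.760 0.000
      vertex 8.665 0.012 16.502
      vertex 2.078 2.760 16.502
    endloop
  endfacet
  facet normal 0.4814 -0.8765 0.0000
    outer loop
      vertex 8.665 0.012 0.000
      vertex 14.921 3.448 0.000
      vertex 14.921 3.448 16.502
    endloop
  endfacet
  facet normal 0.4814 -0.8765 0.0000
    outer loop
      vertex 8.665 0.012 0.000
      vertex 14.921 3.448 16.502
      vertex 8.665 0.012 16.502
    endloop
  endfacet
  facet normal 0.9855 -0.1699 0.0000
    outer loop
      vertex 14.921 3.448 0.000
      vertex 16.134 10.482 0.000
      vertex 16.134 10.482 16.502
    endloop
  endfacet
  facet normal 0.9855 -0.1699 0.0000
    outer loop
      vertex 14.921 3.448 0.000
      vertex 16.134 10.482 16.502
      vertex 14.921 3.448 16.502
    endloop
  endfacet
endsolid part

The G0 Z moves step by Δz≈2.750 mm. Every layer's G1 loop is the same polygon, so the solid is a straight extrusion of it from z=0 to z≈16.5. Closing with flat bottom and top caps and triangulating gives 24 facets — a regular 7-sided prism (a cylinder approximated with 7 flat sides), circumscribed radius ≈ 8.22 mm, height ≈ 16.5 mm.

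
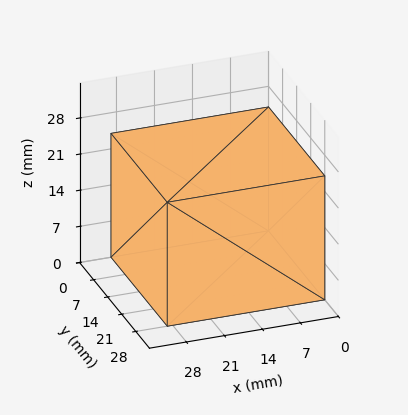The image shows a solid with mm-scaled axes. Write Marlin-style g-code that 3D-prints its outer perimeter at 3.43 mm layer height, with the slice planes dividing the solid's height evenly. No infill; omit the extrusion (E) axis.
Reading the render: the shape is a rectangular box, roughly 29 × 28 mm footprint and 24 mm tall (dimensions read to the nearest mm from the axis ticks). For the g-code, the solid's height is divided into equal slices at the stated Δz and each level perimeter traced with G1 moves after a G0 lift.

; perimeter-only toolpath
G21 ; units = mm
G90 ; absolute positioning
G28 ; home
; layer 1
G0 Z3.43
G0 X0.00 Y0.00
G1 X29.00 Y0.00
G1 X29.00 Y28.00
G1 X0.00 Y28.00
G1 X0.00 Y0.00
; layer 2
G0 Z6.86
G0 X0.00 Y0.00
G1 X29.00 Y0.00
G1 X29.00 Y28.00
G1 X0.00 Y28.00
G1 X0.00 Y0.00
; layer 3
G0 Z10.29
G0 X0.00 Y0.00
G1 X29.00 Y0.00
G1 X29.00 Y28.00
G1 X0.00 Y28.00
G1 X0.00 Y0.00
; layer 4
G0 Z13.71
G0 X0.00 Y0.00
G1 X29.00 Y0.00
G1 X29.00 Y28.00
G1 X0.00 Y28.00
G1 X0.00 Y0.00
; layer 5
G0 Z17.14
G0 X0.00 Y0.00
G1 X29.00 Y0.00
G1 X29.00 Y28.00
G1 X0.00 Y28.00
G1 X0.00 Y0.00
; layer 6
G0 Z20.57
G0 X0.00 Y0.00
G1 X29.00 Y0.00
G1 X29.00 Y28.00
G1 X0.00 Y28.00
G1 X0.00 Y0.00
; layer 7
G0 Z24.00
G0 X0.00 Y0.00
G1 X29.00 Y0.00
G1 X29.00 Y28.00
G1 X0.00 Y28.00
G1 X0.00 Y0.00
M2 ; end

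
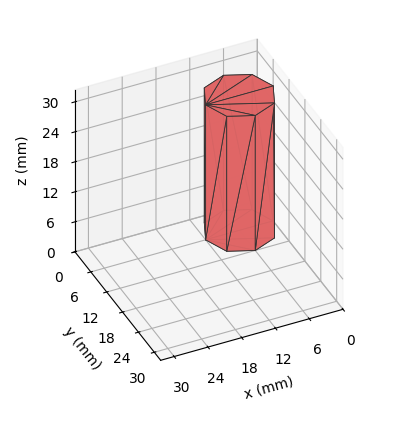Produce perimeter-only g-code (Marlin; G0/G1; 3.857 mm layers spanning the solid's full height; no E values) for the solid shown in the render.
Reading the render: the shape is a regular 8-sided prism (a cylinder approximated with 8 flat sides), circumscribed radius ≈ 6 mm, height ≈ 27 mm (dimensions read to the nearest mm from the axis ticks). For the g-code, the solid's height is divided into equal slices at the stated Δz and each level perimeter traced with G1 moves after a G0 lift.

; perimeter-only toolpath
G21 ; units = mm
G90 ; absolute positioning
G28 ; home
; layer 1
G0 Z3.857
G0 X12.000 Y6.000
G1 X10.243 Y10.243
G1 X6.000 Y12.000
G1 X1.757 Y10.243
G1 X0.000 Y6.000
G1 X1.757 Y1.757
G1 X6.000 Y0.000
G1 X10.243 Y1.757
G1 X12.000 Y6.000
; layer 2
G0 Z7.714
G0 X12.000 Y6.000
G1 X10.243 Y10.243
G1 X6.000 Y12.000
G1 X1.757 Y10.243
G1 X0.000 Y6.000
G1 X1.757 Y1.757
G1 X6.000 Y0.000
G1 X10.243 Y1.757
G1 X12.000 Y6.000
; layer 3
G0 Z11.571
G0 X12.000 Y6.000
G1 X10.243 Y10.243
G1 X6.000 Y12.000
G1 X1.757 Y10.243
G1 X0.000 Y6.000
G1 X1.757 Y1.757
G1 X6.000 Y0.000
G1 X10.243 Y1.757
G1 X12.000 Y6.000
; layer 4
G0 Z15.429
G0 X12.000 Y6.000
G1 X10.243 Y10.243
G1 X6.000 Y12.000
G1 X1.757 Y10.243
G1 X0.000 Y6.000
G1 X1.757 Y1.757
G1 X6.000 Y0.000
G1 X10.243 Y1.757
G1 X12.000 Y6.000
; layer 5
G0 Z19.286
G0 X12.000 Y6.000
G1 X10.243 Y10.243
G1 X6.000 Y12.000
G1 X1.757 Y10.243
G1 X0.000 Y6.000
G1 X1.757 Y1.757
G1 X6.000 Y0.000
G1 X10.243 Y1.757
G1 X12.000 Y6.000
; layer 6
G0 Z23.143
G0 X12.000 Y6.000
G1 X10.243 Y10.243
G1 X6.000 Y12.000
G1 X1.757 Y10.243
G1 X0.000 Y6.000
G1 X1.757 Y1.757
G1 X6.000 Y0.000
G1 X10.243 Y1.757
G1 X12.000 Y6.000
; layer 7
G0 Z27.000
G0 X12.000 Y6.000
G1 X10.243 Y10.243
G1 X6.000 Y12.000
G1 X1.757 Y10.243
G1 X0.000 Y6.000
G1 X1.757 Y1.757
G1 X6.000 Y0.000
G1 X10.243 Y1.757
G1 X12.000 Y6.000
M2 ; end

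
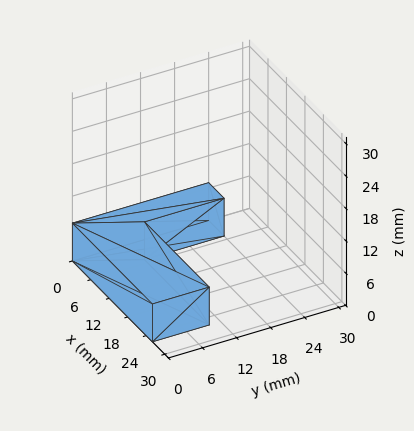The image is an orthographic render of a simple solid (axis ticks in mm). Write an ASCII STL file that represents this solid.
Reading the render: the shape is an L-shaped prism: outer 26 × 24 mm, arm thicknesses ≈ 10 mm (horizontal) and 5 mm (vertical), extruded 7 mm in z (dimensions read to the nearest mm from the axis ticks). For the STL, each face is triangulated and given an outward normal.

solid part
  facet normal 0.0000 0.0000 -1.0000
    outer loop
      vertex 26.000 10.000 0.000
      vertex 26.000 0.000 0.000
      vertex 0.000 0.000 0.000
    endloop
  endfacet
  facet normal 0.0000 0.0000 -1.0000
    outer loop
      vertex 5.000 10.000 0.000
      vertex 26.000 10.000 0.000
      vertex 0.000 0.000 0.000
    endloop
  endfacet
  facet normal 0.0000 0.0000 -1.0000
    outer loop
      vertex 5.000 24.000 0.000
      vertex 5.000 10.000 0.000
      vertex 0.000 0.000 0.000
    endloop
  endfacet
  facet normal 0.0000 0.0000 -1.0000
    outer loop
      vertex 0.000 24.000 0.000
      vertex 5.000 24.000 0.000
      vertex 0.000 0.000 0.000
    endloop
  endfacet
  facet normal 0.0000 0.0000 1.0000
    outer loop
      vertex 0.000 0.000 7.000
      vertex 26.000 0.000 7.000
      vertex 26.000 10.000 7.000
    endloop
  endfacet
  facet normal 0.0000 0.0000 1.0000
    outer loop
      vertex 0.000 0.000 7.000
      vertex 26.000 10.000 7.000
      vertex 5.000 10.000 7.000
    endloop
  endfacet
  facet normal 0.0000 0.0000 1.0000
    outer loop
      vertex 0.000 0.000 7.000
      vertex 5.000 10.000 7.000
      vertex 5.000 24.000 7.000
    endloop
  endfacet
  facet normal 0.0000 0.0000 1.0000
    outer loop
      vertex 0.000 0.000 7.000
      vertex 5.000 24.000 7.000
      vertex 0.000 24.000 7.000
    endloop
  endfacet
  facet normal 0.0000 -1.0000 0.0000
    outer loop
      vertex 0.000 0.000 0.000
      vertex 26.000 0.000 0.000
      vertex 26.000 0.000 7.000
    endloop
  endfacet
  facet normal 0.0000 -1.0000 0.0000
    outer loop
      vertex 0.000 0.000 0.000
      vertex 26.000 0.000 7.000
      vertex 0.000 0.000 7.000
    endloop
  endfacet
  facet normal 1.0000 0.0000 0.0000
    outer loop
      vertex 26.000 0.000 0.000
      vertex 26.000 10.000 0.000
      vertex 26.000 10.000 7.000
    endloop
  endfacet
  facet normal 1.0000 0.0000 0.0000
    outer loop
      vertex 26.000 0.000 0.000
      vertex 26.000 10.000 7.000
      vertex 26.000 0.000 7.000
    endloop
  endfacet
  facet normal 0.0000 1.0000 0.0000
    outer loop
      vertex 26.000 10.000 0.000
      vertex 5.000 10.000 0.000
      vertex 5.000 10.000 7.000
    endloop
  endfacet
  facet normal 0.0000 1.0000 0.0000
    outer loop
      vertex 26.000 10.000 0.000
      vertex 5.000 10.000 7.000
      vertex 26.000 10.000 7.000
    endloop
  endfacet
  facet normal 1.0000 0.0000 0.0000
    outer loop
      vertex 5.000 10.000 0.000
      vertex 5.000 24.000 0.000
      vertex 5.000 24.000 7.000
    endloop
  endfacet
  facet normal 1.0000 0.0000 0.0000
    outer loop
      vertex 5.000 10.000 0.000
      vertex 5.000 24.000 7.000
      vertex 5.000 10.000 7.000
    endloop
  endfacet
  facet normal 0.0000 1.0000 0.0000
    outer loop
      vertex 5.000 24.000 0.000
      vertex 0.000 24.000 0.000
      vertex 0.000 24.000 7.000
    endloop
  endfacet
  facet normal 0.0000 1.0000 0.0000
    outer loop
      vertex 5.000 24.000 0.000
      vertex 0.000 24.000 7.000
      vertex 5.000 24.000 7.000
    endloop
  endfacet
  facet normal -1.0000 0.0000 0.0000
    outer loop
      vertex 0.000 24.000 0.000
      vertex 0.000 0.000 0.000
      vertex 0.000 0.000 7.000
    endloop
  endfacet
  facet normal -1.0000 0.0000 0.0000
    outer loop
      vertex 0.000 24.000 0.000
      vertex 0.000 0.000 7.000
      vertex 0.000 24.000 7.000
    endloop
  endfacet
endsolid part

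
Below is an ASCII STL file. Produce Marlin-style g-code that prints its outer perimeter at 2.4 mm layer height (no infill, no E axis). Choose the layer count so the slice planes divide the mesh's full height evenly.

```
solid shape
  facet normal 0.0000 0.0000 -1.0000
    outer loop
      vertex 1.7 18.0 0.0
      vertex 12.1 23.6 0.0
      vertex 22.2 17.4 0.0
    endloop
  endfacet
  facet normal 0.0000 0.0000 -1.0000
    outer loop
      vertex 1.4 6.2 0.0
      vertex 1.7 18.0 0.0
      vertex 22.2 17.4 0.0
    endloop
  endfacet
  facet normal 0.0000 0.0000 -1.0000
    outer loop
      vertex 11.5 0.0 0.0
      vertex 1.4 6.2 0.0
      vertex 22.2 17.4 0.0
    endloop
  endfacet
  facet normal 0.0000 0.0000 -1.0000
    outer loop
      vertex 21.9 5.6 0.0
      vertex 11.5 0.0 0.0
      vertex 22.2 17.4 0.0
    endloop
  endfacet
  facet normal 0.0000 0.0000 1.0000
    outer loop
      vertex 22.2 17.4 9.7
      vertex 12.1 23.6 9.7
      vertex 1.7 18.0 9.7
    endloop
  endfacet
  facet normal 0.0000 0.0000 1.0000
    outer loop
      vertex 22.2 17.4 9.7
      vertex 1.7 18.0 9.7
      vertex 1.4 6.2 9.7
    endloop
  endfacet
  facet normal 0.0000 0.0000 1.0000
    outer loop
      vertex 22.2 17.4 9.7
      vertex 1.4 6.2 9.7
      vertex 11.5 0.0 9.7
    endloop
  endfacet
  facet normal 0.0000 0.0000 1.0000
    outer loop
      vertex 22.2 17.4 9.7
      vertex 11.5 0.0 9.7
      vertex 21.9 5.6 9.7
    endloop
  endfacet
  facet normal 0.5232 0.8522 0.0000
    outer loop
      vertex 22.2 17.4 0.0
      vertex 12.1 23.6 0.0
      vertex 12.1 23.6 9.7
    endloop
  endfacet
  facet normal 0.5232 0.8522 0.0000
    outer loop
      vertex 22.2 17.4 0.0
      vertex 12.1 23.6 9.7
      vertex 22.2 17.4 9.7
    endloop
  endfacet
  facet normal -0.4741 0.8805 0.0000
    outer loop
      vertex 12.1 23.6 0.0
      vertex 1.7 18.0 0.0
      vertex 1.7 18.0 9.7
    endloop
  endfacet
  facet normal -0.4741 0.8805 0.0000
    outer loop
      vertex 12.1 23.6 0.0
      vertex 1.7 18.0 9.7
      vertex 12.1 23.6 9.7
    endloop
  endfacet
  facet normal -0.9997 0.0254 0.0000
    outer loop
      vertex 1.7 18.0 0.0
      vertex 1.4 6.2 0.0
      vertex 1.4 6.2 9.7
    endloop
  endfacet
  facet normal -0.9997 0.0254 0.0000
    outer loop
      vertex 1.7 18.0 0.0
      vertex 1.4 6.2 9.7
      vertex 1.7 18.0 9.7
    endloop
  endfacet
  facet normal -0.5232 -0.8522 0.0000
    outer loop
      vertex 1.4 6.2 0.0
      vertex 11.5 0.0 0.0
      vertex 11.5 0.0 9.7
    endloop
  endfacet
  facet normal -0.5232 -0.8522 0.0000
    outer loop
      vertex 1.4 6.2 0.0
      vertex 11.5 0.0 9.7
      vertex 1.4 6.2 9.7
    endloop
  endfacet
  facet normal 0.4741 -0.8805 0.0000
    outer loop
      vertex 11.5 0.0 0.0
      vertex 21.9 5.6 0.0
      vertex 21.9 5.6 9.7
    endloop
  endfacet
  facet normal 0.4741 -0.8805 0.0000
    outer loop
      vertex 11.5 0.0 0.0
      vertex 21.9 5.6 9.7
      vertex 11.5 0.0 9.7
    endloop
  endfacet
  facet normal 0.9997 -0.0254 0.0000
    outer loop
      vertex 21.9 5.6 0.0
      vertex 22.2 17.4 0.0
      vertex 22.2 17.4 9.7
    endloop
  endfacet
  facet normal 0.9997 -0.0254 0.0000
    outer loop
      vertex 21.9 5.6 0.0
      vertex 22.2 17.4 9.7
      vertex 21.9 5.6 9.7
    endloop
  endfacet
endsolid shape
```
; perimeter-only toolpath
G21 ; units = mm
G90 ; absolute positioning
G28 ; home
; layer 1
G0 Z2.4
G0 X22.2 Y17.4
G1 X12.1 Y23.6
G1 X1.7 Y18.0
G1 X1.4 Y6.2
G1 X11.5 Y0.0
G1 X21.9 Y5.6
G1 X22.2 Y17.4
; layer 2
G0 Z4.8
G0 X22.2 Y17.4
G1 X12.1 Y23.6
G1 X1.7 Y18.0
G1 X1.4 Y6.2
G1 X11.5 Y0.0
G1 X21.9 Y5.6
G1 X22.2 Y17.4
; layer 3
G0 Z7.3
G0 X22.2 Y17.4
G1 X12.1 Y23.6
G1 X1.7 Y18.0
G1 X1.4 Y6.2
G1 X11.5 Y0.0
G1 X21.9 Y5.6
G1 X22.2 Y17.4
; layer 4
G0 Z9.7
G0 X22.2 Y17.4
G1 X12.1 Y23.6
G1 X1.7 Y18.0
G1 X1.4 Y6.2
G1 X11.5 Y0.0
G1 X21.9 Y5.6
G1 X22.2 Y17.4
M2 ; end

The solid is a regular 6-sided prism (a cylinder approximated with 6 flat sides), circumscribed radius ≈ 11.8 mm, height ≈ 9.7 mm. Slicing at Δz = 2.4 mm — 4 equal slices spanning the solid's height, so layer i sits at z = i·h/4 — gives 4 non-empty perimeters. Each is a 6-segment closed polygon; G0 lifts to the layer z and rapids to the start vertex, then G1 traces the edges.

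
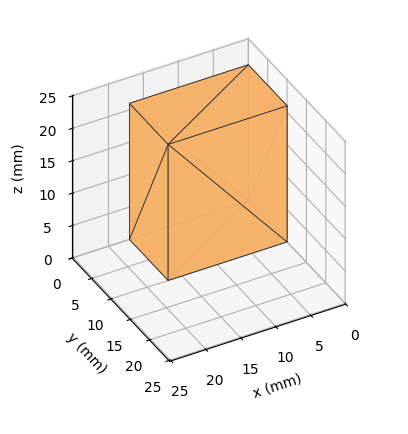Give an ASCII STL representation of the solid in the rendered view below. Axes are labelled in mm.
Reading the render: the shape is a rectangular box, roughly 17 × 10 mm footprint and 21 mm tall (dimensions read to the nearest mm from the axis ticks). For the STL, each face is triangulated and given an outward normal.

solid part
  facet normal 0.0000 0.0000 -1.0000
    outer loop
      vertex 17.00 10.00 0.00
      vertex 17.00 0.00 0.00
      vertex 0.00 0.00 0.00
    endloop
  endfacet
  facet normal 0.0000 0.0000 -1.0000
    outer loop
      vertex 0.00 10.00 0.00
      vertex 17.00 10.00 0.00
      vertex 0.00 0.00 0.00
    endloop
  endfacet
  facet normal 0.0000 0.0000 1.0000
    outer loop
      vertex 0.00 0.00 21.00
      vertex 17.00 0.00 21.00
      vertex 17.00 10.00 21.00
    endloop
  endfacet
  facet normal 0.0000 0.0000 1.0000
    outer loop
      vertex 0.00 0.00 21.00
      vertex 17.00 10.00 21.00
      vertex 0.00 10.00 21.00
    endloop
  endfacet
  facet normal 0.0000 -1.0000 0.0000
    outer loop
      vertex 0.00 0.00 0.00
      vertex 17.00 0.00 0.00
      vertex 17.00 0.00 21.00
    endloop
  endfacet
  facet normal 0.0000 -1.0000 0.0000
    outer loop
      vertex 0.00 0.00 0.00
      vertex 17.00 0.00 21.00
      vertex 0.00 0.00 21.00
    endloop
  endfacet
  facet normal 0.0000 1.0000 0.0000
    outer loop
      vertex 17.00 10.00 21.00
      vertex 17.00 10.00 0.00
      vertex 0.00 10.00 0.00
    endloop
  endfacet
  facet normal 0.0000 1.0000 0.0000
    outer loop
      vertex 0.00 10.00 21.00
      vertex 17.00 10.00 21.00
      vertex 0.00 10.00 0.00
    endloop
  endfacet
  facet normal -1.0000 0.0000 0.0000
    outer loop
      vertex 0.00 10.00 21.00
      vertex 0.00 10.00 0.00
      vertex 0.00 0.00 0.00
    endloop
  endfacet
  facet normal -1.0000 0.0000 0.0000
    outer loop
      vertex 0.00 0.00 21.00
      vertex 0.00 10.00 21.00
      vertex 0.00 0.00 0.00
    endloop
  endfacet
  facet normal 1.0000 0.0000 0.0000
    outer loop
      vertex 17.00 0.00 0.00
      vertex 17.00 10.00 0.00
      vertex 17.00 10.00 21.00
    endloop
  endfacet
  facet normal 1.0000 0.0000 0.0000
    outer loop
      vertex 17.00 0.00 0.00
      vertex 17.00 10.00 21.00
      vertex 17.00 0.00 21.00
    endloop
  endfacet
endsolid part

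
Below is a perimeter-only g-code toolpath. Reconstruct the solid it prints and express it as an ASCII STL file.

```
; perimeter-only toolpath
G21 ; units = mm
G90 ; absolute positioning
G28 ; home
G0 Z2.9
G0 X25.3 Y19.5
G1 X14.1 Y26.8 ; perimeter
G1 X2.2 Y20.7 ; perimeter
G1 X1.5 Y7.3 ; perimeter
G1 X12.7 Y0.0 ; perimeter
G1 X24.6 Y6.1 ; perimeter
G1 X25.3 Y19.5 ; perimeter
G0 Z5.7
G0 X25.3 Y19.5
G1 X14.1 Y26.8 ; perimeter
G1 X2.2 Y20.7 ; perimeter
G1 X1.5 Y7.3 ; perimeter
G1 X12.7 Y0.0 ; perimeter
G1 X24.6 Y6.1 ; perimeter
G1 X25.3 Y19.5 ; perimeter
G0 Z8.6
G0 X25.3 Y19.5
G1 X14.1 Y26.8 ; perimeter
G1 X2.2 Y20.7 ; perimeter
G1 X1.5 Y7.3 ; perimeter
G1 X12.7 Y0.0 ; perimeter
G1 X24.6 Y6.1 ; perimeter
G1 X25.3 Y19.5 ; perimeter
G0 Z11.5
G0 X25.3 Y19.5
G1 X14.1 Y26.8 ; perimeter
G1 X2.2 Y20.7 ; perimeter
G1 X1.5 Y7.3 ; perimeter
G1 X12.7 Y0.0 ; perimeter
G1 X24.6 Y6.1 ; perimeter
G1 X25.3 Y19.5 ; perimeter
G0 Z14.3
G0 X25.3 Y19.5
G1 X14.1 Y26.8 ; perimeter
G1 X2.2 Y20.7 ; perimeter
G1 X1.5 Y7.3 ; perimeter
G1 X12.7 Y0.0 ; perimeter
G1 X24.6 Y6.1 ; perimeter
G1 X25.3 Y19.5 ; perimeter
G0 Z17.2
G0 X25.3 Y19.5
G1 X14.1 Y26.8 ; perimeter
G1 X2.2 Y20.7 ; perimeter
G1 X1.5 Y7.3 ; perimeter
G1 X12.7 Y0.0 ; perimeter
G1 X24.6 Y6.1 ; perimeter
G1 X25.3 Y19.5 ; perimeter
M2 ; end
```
solid part
  facet normal 0.0000 0.0000 -1.0000
    outer loop
      vertex 2.2 20.7 0.0
      vertex 14.1 26.8 0.0
      vertex 25.3 19.5 0.0
    endloop
  endfacet
  facet normal 0.0000 0.0000 -1.0000
    outer loop
      vertex 1.5 7.3 0.0
      vertex 2.2 20.7 0.0
      vertex 25.3 19.5 0.0
    endloop
  endfacet
  facet normal 0.0000 0.0000 -1.0000
    outer loop
      vertex 12.7 0.0 0.0
      vertex 1.5 7.3 0.0
      vertex 25.3 19.5 0.0
    endloop
  endfacet
  facet normal 0.0000 0.0000 -1.0000
    outer loop
      vertex 24.6 6.1 0.0
      vertex 12.7 0.0 0.0
      vertex 25.3 19.5 0.0
    endloop
  endfacet
  facet normal 0.0000 0.0000 1.0000
    outer loop
      vertex 25.3 19.5 17.2
      vertex 14.1 26.8 17.2
      vertex 2.2 20.7 17.2
    endloop
  endfacet
  facet normal 0.0000 0.0000 1.0000
    outer loop
      vertex 25.3 19.5 17.2
      vertex 2.2 20.7 17.2
      vertex 1.5 7.3 17.2
    endloop
  endfacet
  facet normal 0.0000 0.0000 1.0000
    outer loop
      vertex 25.3 19.5 17.2
      vertex 1.5 7.3 17.2
      vertex 12.7 0.0 17.2
    endloop
  endfacet
  facet normal 0.0000 0.0000 1.0000
    outer loop
      vertex 25.3 19.5 17.2
      vertex 12.7 0.0 17.2
      vertex 24.6 6.1 17.2
    endloop
  endfacet
  facet normal 0.5460 0.8378 0.0000
    outer loop
      vertex 25.3 19.5 0.0
      vertex 14.1 26.8 0.0
      vertex 14.1 26.8 17.2
    endloop
  endfacet
  facet normal 0.5460 0.8378 0.0000
    outer loop
      vertex 25.3 19.5 0.0
      vertex 14.1 26.8 17.2
      vertex 25.3 19.5 17.2
    endloop
  endfacet
  facet normal -0.4562 0.8899 0.0000
    outer loop
      vertex 14.1 26.8 0.0
      vertex 2.2 20.7 0.0
      vertex 2.2 20.7 17.2
    endloop
  endfacet
  facet normal -0.4562 0.8899 0.0000
    outer loop
      vertex 14.1 26.8 0.0
      vertex 2.2 20.7 17.2
      vertex 14.1 26.8 17.2
    endloop
  endfacet
  facet normal -0.9986 0.0522 0.0000
    outer loop
      vertex 2.2 20.7 0.0
      vertex 1.5 7.3 0.0
      vertex 1.5 7.3 17.2
    endloop
  endfacet
  facet normal -0.9986 0.0522 0.0000
    outer loop
      vertex 2.2 20.7 0.0
      vertex 1.5 7.3 17.2
      vertex 2.2 20.7 17.2
    endloop
  endfacet
  facet normal -0.5460 -0.8378 0.0000
    outer loop
      vertex 1.5 7.3 0.0
      vertex 12.7 0.0 0.0
      vertex 12.7 0.0 17.2
    endloop
  endfacet
  facet normal -0.5460 -0.8378 0.0000
    outer loop
      vertex 1.5 7.3 0.0
      vertex 12.7 0.0 17.2
      vertex 1.5 7.3 17.2
    endloop
  endfacet
  facet normal 0.4562 -0.8899 0.0000
    outer loop
      vertex 12.7 0.0 0.0
      vertex 24.6 6.1 0.0
      vertex 24.6 6.1 17.2
    endloop
  endfacet
  facet normal 0.4562 -0.8899 0.0000
    outer loop
      vertex 12.7 0.0 0.0
      vertex 24.6 6.1 17.2
      vertex 12.7 0.0 17.2
    endloop
  endfacet
  facet normal 0.9986 -0.0522 0.0000
    outer loop
      vertex 24.6 6.1 0.0
      vertex 25.3 19.5 0.0
      vertex 25.3 19.5 17.2
    endloop
  endfacet
  facet normal 0.9986 -0.0522 0.0000
    outer loop
      vertex 24.6 6.1 0.0
      vertex 25.3 19.5 17.2
      vertex 24.6 6.1 17.2
    endloop
  endfacet
endsolid part

The G0 Z moves step by Δz≈2.9 mm. Every layer's G1 loop is the same polygon, so the solid is a straight extrusion of it from z=0 to z≈17.2. Closing with flat bottom and top caps and triangulating gives 20 facets — a regular 6-sided prism (a cylinder approximated with 6 flat sides), circumscribed radius ≈ 13.4 mm, height ≈ 17.2 mm.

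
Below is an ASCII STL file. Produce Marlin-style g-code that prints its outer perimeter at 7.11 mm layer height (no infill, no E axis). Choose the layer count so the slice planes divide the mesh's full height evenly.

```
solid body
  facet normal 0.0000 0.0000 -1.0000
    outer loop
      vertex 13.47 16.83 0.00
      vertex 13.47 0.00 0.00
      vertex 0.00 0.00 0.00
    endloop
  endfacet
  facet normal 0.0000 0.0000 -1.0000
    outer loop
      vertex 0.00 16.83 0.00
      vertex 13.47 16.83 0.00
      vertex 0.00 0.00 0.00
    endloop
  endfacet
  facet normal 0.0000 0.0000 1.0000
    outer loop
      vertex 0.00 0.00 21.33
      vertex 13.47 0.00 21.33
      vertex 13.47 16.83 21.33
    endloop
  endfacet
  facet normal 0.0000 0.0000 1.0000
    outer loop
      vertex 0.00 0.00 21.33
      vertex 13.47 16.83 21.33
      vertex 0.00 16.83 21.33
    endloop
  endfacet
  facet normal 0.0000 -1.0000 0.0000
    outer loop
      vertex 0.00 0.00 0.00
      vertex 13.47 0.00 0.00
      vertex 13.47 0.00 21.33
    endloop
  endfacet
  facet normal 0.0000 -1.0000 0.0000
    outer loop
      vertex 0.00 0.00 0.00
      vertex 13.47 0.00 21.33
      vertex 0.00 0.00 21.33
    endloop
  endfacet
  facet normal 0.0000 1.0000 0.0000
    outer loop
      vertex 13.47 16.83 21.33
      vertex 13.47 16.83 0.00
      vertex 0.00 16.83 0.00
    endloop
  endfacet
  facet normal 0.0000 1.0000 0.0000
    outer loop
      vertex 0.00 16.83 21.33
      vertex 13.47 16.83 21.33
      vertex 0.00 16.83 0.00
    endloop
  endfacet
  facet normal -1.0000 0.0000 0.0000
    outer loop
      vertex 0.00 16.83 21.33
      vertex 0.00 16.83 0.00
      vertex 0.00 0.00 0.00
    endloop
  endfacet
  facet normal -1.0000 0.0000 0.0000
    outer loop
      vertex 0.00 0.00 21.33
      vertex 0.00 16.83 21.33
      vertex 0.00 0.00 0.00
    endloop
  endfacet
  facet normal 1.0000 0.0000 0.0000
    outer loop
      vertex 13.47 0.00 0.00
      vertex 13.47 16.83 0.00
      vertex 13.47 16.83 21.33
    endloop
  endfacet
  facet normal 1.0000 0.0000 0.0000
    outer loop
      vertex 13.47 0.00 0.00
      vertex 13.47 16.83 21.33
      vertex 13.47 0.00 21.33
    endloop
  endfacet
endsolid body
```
; perimeter-only toolpath
G21 ; units = mm
G90 ; absolute positioning
G28 ; home
; layer 1
G0 Z7.11
G0 X0.00 Y0.00
G1 X13.47 Y0.00
G1 X13.47 Y16.83
G1 X0.00 Y16.83
G1 X0.00 Y0.00
; layer 2
G0 Z14.22
G0 X0.00 Y0.00
G1 X13.47 Y0.00
G1 X13.47 Y16.83
G1 X0.00 Y16.83
G1 X0.00 Y0.00
; layer 3
G0 Z21.33
G0 X0.00 Y0.00
G1 X13.47 Y0.00
G1 X13.47 Y16.83
G1 X0.00 Y16.83
G1 X0.00 Y0.00
M2 ; end

The solid is a rectangular box, roughly 13.5 × 16.8 mm footprint and 21.3 mm tall. Slicing at Δz = 7.11 mm — 3 equal slices spanning the solid's height, so layer i sits at z = i·h/3 — gives 3 non-empty perimeters. Each is a 4-segment closed polygon; G0 lifts to the layer z and rapids to the start vertex, then G1 traces the edges.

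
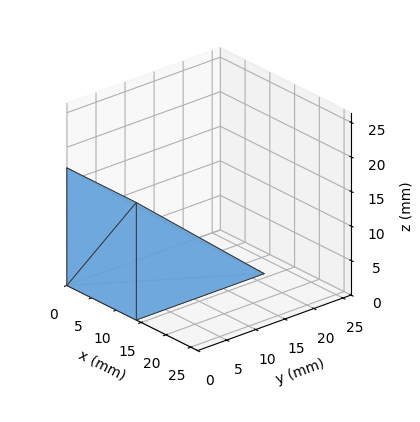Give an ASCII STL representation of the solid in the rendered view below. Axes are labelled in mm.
Reading the render: the shape is a wedge (ramp): 14 × 22 mm base, rising to 17 mm along the y=0 edge and sloping linearly to z=0 at y=22 (dimensions read to the nearest mm from the axis ticks). For the STL, each face is triangulated and given an outward normal.

solid part
  facet normal 0.0000 0.0000 -1.0000
    outer loop
      vertex 14.0 22.0 0.0
      vertex 14.0 0.0 0.0
      vertex 0.0 0.0 0.0
    endloop
  endfacet
  facet normal 0.0000 0.0000 -1.0000
    outer loop
      vertex 0.0 22.0 0.0
      vertex 14.0 22.0 0.0
      vertex 0.0 0.0 0.0
    endloop
  endfacet
  facet normal 0.0000 -1.0000 0.0000
    outer loop
      vertex 0.0 0.0 0.0
      vertex 14.0 0.0 0.0
      vertex 14.0 0.0 17.0
    endloop
  endfacet
  facet normal 0.0000 -1.0000 0.0000
    outer loop
      vertex 0.0 0.0 0.0
      vertex 14.0 0.0 17.0
      vertex 0.0 0.0 17.0
    endloop
  endfacet
  facet normal 0.0000 0.6114 0.7913
    outer loop
      vertex 0.0 0.0 17.0
      vertex 14.0 0.0 17.0
      vertex 14.0 22.0 0.0
    endloop
  endfacet
  facet normal 0.0000 0.6114 0.7913
    outer loop
      vertex 0.0 0.0 17.0
      vertex 14.0 22.0 0.0
      vertex 0.0 22.0 0.0
    endloop
  endfacet
  facet normal -1.0000 0.0000 0.0000
    outer loop
      vertex 0.0 0.0 17.0
      vertex 0.0 22.0 0.0
      vertex 0.0 0.0 0.0
    endloop
  endfacet
  facet normal 1.0000 0.0000 0.0000
    outer loop
      vertex 14.0 0.0 0.0
      vertex 14.0 22.0 0.0
      vertex 14.0 0.0 17.0
    endloop
  endfacet
endsolid part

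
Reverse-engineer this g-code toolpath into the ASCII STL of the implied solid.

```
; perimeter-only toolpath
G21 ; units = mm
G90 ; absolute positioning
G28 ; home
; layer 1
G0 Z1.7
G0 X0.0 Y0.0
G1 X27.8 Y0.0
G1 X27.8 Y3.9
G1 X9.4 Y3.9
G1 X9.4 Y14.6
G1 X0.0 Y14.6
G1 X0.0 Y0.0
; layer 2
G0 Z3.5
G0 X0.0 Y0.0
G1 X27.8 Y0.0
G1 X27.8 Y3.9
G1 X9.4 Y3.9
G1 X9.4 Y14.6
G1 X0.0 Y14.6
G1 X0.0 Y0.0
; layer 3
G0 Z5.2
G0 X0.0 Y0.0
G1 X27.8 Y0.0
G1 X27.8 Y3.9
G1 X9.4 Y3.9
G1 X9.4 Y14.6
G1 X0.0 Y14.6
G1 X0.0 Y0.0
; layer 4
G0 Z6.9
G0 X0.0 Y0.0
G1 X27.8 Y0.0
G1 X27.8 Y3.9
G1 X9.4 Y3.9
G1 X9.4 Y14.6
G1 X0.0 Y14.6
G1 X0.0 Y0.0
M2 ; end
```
solid part
  facet normal 0.0000 0.0000 -1.0000
    outer loop
      vertex 27.8 3.9 0.0
      vertex 27.8 0.0 0.0
      vertex 0.0 0.0 0.0
    endloop
  endfacet
  facet normal 0.0000 0.0000 -1.0000
    outer loop
      vertex 9.4 3.9 0.0
      vertex 27.8 3.9 0.0
      vertex 0.0 0.0 0.0
    endloop
  endfacet
  facet normal 0.0000 0.0000 -1.0000
    outer loop
      vertex 9.4 14.6 0.0
      vertex 9.4 3.9 0.0
      vertex 0.0 0.0 0.0
    endloop
  endfacet
  facet normal 0.0000 0.0000 -1.0000
    outer loop
      vertex 0.0 14.6 0.0
      vertex 9.4 14.6 0.0
      vertex 0.0 0.0 0.0
    endloop
  endfacet
  facet normal 0.0000 0.0000 1.0000
    outer loop
      vertex 0.0 0.0 6.9
      vertex 27.8 0.0 6.9
      vertex 27.8 3.9 6.9
    endloop
  endfacet
  facet normal 0.0000 0.0000 1.0000
    outer loop
      vertex 0.0 0.0 6.9
      vertex 27.8 3.9 6.9
      vertex 9.4 3.9 6.9
    endloop
  endfacet
  facet normal 0.0000 0.0000 1.0000
    outer loop
      vertex 0.0 0.0 6.9
      vertex 9.4 3.9 6.9
      vertex 9.4 14.6 6.9
    endloop
  endfacet
  facet normal 0.0000 0.0000 1.0000
    outer loop
      vertex 0.0 0.0 6.9
      vertex 9.4 14.6 6.9
      vertex 0.0 14.6 6.9
    endloop
  endfacet
  facet normal 0.0000 -1.0000 0.0000
    outer loop
      vertex 0.0 0.0 0.0
      vertex 27.8 0.0 0.0
      vertex 27.8 0.0 6.9
    endloop
  endfacet
  facet normal 0.0000 -1.0000 0.0000
    outer loop
      vertex 0.0 0.0 0.0
      vertex 27.8 0.0 6.9
      vertex 0.0 0.0 6.9
    endloop
  endfacet
  facet normal 1.0000 0.0000 0.0000
    outer loop
      vertex 27.8 0.0 0.0
      vertex 27.8 3.9 0.0
      vertex 27.8 3.9 6.9
    endloop
  endfacet
  facet normal 1.0000 0.0000 0.0000
    outer loop
      vertex 27.8 0.0 0.0
      vertex 27.8 3.9 6.9
      vertex 27.8 0.0 6.9
    endloop
  endfacet
  facet normal 0.0000 1.0000 0.0000
    outer loop
      vertex 27.8 3.9 0.0
      vertex 9.4 3.9 0.0
      vertex 9.4 3.9 6.9
    endloop
  endfacet
  facet normal 0.0000 1.0000 0.0000
    outer loop
      vertex 27.8 3.9 0.0
      vertex 9.4 3.9 6.9
      vertex 27.8 3.9 6.9
    endloop
  endfacet
  facet normal 1.0000 0.0000 0.0000
    outer loop
      vertex 9.4 3.9 0.0
      vertex 9.4 14.6 0.0
      vertex 9.4 14.6 6.9
    endloop
  endfacet
  facet normal 1.0000 0.0000 0.0000
    outer loop
      vertex 9.4 3.9 0.0
      vertex 9.4 14.6 6.9
      vertex 9.4 3.9 6.9
    endloop
  endfacet
  facet normal 0.0000 1.0000 0.0000
    outer loop
      vertex 9.4 14.6 0.0
      vertex 0.0 14.6 0.0
      vertex 0.0 14.6 6.9
    endloop
  endfacet
  facet normal 0.0000 1.0000 0.0000
    outer loop
      vertex 9.4 14.6 0.0
      vertex 0.0 14.6 6.9
      vertex 9.4 14.6 6.9
    endloop
  endfacet
  facet normal -1.0000 0.0000 0.0000
    outer loop
      vertex 0.0 14.6 0.0
      vertex 0.0 0.0 0.0
      vertex 0.0 0.0 6.9
    endloop
  endfacet
  facet normal -1.0000 0.0000 0.0000
    outer loop
      vertex 0.0 14.6 0.0
      vertex 0.0 0.0 6.9
      vertex 0.0 14.6 6.9
    endloop
  endfacet
endsolid part

The G0 Z moves step by Δz≈1.7 mm. Every layer's G1 loop is the same polygon, so the solid is a straight extrusion of it from z=0 to z≈6.9. Closing with flat bottom and top caps and triangulating gives 20 facets — an L-shaped prism: outer 27.8 × 14.6 mm, arm thicknesses ≈ 3.9 mm (horizontal) and 9.4 mm (vertical), extruded 6.9 mm in z.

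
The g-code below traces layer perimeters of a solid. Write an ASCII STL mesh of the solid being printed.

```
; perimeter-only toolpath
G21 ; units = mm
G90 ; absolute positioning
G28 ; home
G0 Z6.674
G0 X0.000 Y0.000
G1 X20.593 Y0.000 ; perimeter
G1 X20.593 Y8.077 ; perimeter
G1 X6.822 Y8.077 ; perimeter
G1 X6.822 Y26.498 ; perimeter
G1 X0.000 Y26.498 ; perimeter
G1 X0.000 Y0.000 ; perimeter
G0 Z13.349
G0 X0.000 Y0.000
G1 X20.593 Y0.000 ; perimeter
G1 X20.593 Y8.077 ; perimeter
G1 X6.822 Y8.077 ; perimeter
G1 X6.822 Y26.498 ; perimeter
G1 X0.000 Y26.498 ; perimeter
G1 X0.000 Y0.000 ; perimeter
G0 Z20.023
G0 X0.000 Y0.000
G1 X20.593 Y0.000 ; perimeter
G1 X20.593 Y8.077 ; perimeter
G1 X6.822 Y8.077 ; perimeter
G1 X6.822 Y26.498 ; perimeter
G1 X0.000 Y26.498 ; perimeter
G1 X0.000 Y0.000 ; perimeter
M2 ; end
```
solid part
  facet normal 0.0000 0.0000 -1.0000
    outer loop
      vertex 20.593 8.077 0.000
      vertex 20.593 0.000 0.000
      vertex 0.000 0.000 0.000
    endloop
  endfacet
  facet normal 0.0000 0.0000 -1.0000
    outer loop
      vertex 6.822 8.077 0.000
      vertex 20.593 8.077 0.000
      vertex 0.000 0.000 0.000
    endloop
  endfacet
  facet normal 0.0000 0.0000 -1.0000
    outer loop
      vertex 6.822 26.498 0.000
      vertex 6.822 8.077 0.000
      vertex 0.000 0.000 0.000
    endloop
  endfacet
  facet normal 0.0000 0.0000 -1.0000
    outer loop
      vertex 0.000 26.498 0.000
      vertex 6.822 26.498 0.000
      vertex 0.000 0.000 0.000
    endloop
  endfacet
  facet normal 0.0000 0.0000 1.0000
    outer loop
      vertex 0.000 0.000 20.023
      vertex 20.593 0.000 20.023
      vertex 20.593 8.077 20.023
    endloop
  endfacet
  facet normal 0.0000 0.0000 1.0000
    outer loop
      vertex 0.000 0.000 20.023
      vertex 20.593 8.077 20.023
      vertex 6.822 8.077 20.023
    endloop
  endfacet
  facet normal 0.0000 0.0000 1.0000
    outer loop
      vertex 0.000 0.000 20.023
      vertex 6.822 8.077 20.023
      vertex 6.822 26.498 20.023
    endloop
  endfacet
  facet normal 0.0000 0.0000 1.0000
    outer loop
      vertex 0.000 0.000 20.023
      vertex 6.822 26.498 20.023
      vertex 0.000 26.498 20.023
    endloop
  endfacet
  facet normal 0.0000 -1.0000 0.0000
    outer loop
      vertex 0.000 0.000 0.000
      vertex 20.593 0.000 0.000
      vertex 20.593 0.000 20.023
    endloop
  endfacet
  facet normal 0.0000 -1.0000 0.0000
    outer loop
      vertex 0.000 0.000 0.000
      vertex 20.593 0.000 20.023
      vertex 0.000 0.000 20.023
    endloop
  endfacet
  facet normal 1.0000 0.0000 0.0000
    outer loop
      vertex 20.593 0.000 0.000
      vertex 20.593 8.077 0.000
      vertex 20.593 8.077 20.023
    endloop
  endfacet
  facet normal 1.0000 0.0000 0.0000
    outer loop
      vertex 20.593 0.000 0.000
      vertex 20.593 8.077 20.023
      vertex 20.593 0.000 20.023
    endloop
  endfacet
  facet normal 0.0000 1.0000 0.0000
    outer loop
      vertex 20.593 8.077 0.000
      vertex 6.822 8.077 0.000
      vertex 6.822 8.077 20.023
    endloop
  endfacet
  facet normal 0.0000 1.0000 0.0000
    outer loop
      vertex 20.593 8.077 0.000
      vertex 6.822 8.077 20.023
      vertex 20.593 8.077 20.023
    endloop
  endfacet
  facet normal 1.0000 0.0000 0.0000
    outer loop
      vertex 6.822 8.077 0.000
      vertex 6.822 26.498 0.000
      vertex 6.822 26.498 20.023
    endloop
  endfacet
  facet normal 1.0000 0.0000 0.0000
    outer loop
      vertex 6.822 8.077 0.000
      vertex 6.822 26.498 20.023
      vertex 6.822 8.077 20.023
    endloop
  endfacet
  facet normal 0.0000 1.0000 0.0000
    outer loop
      vertex 6.822 26.498 0.000
      vertex 0.000 26.498 0.000
      vertex 0.000 26.498 20.023
    endloop
  endfacet
  facet normal 0.0000 1.0000 0.0000
    outer loop
      vertex 6.822 26.498 0.000
      vertex 0.000 26.498 20.023
      vertex 6.822 26.498 20.023
    endloop
  endfacet
  facet normal -1.0000 0.0000 0.0000
    outer loop
      vertex 0.000 26.498 0.000
      vertex 0.000 0.000 0.000
      vertex 0.000 0.000 20.023
    endloop
  endfacet
  facet normal -1.0000 0.0000 0.0000
    outer loop
      vertex 0.000 26.498 0.000
      vertex 0.000 0.000 20.023
      vertex 0.000 26.498 20.023
    endloop
  endfacet
endsolid part

The G0 Z moves step by Δz≈6.674 mm. Every layer's G1 loop is the same polygon, so the solid is a straight extrusion of it from z=0 to z≈20. Closing with flat bottom and top caps and triangulating gives 20 facets — an L-shaped prism: outer 20.6 × 26.5 mm, arm thicknesses ≈ 8.08 mm (horizontal) and 6.82 mm (vertical), extruded 20 mm in z.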